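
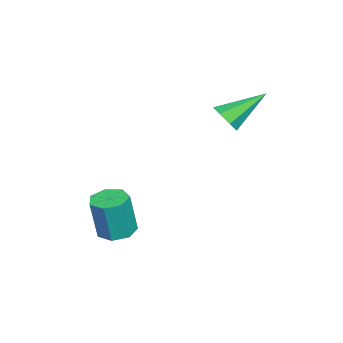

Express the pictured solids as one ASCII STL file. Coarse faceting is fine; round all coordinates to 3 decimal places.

solid 
facet normal 0.427 -0.708 -0.563
outer loop
vertex 1.335 1.806 2.158
vertex 0.836 1.928 1.626
vertex 1.495 2.249 1.722
endloop
endfacet
facet normal 0.694 0.362 0.623
outer loop
vertex 1.335 1.806 2.158
vertex 1.495 2.249 1.722
vertex -0.036 3.372 2.774
endloop
endfacet
facet normal 0.427 -0.707 -0.563
outer loop
vertex 1.495 2.249 1.722
vertex 0.836 1.928 1.626
vertex 1.159 2.451 1.214
endloop
endfacet
facet normal 0.568 0.821 -0.049
outer loop
vertex 1.495 2.249 1.722
vertex 1.159 2.451 1.214
vertex -0.036 3.372 2.774
endloop
endfacet
facet normal 0.427 -0.707 -0.564
outer loop
vertex 1.159 2.451 1.214
vertex 0.836 1.928 1.626
vertex 0.579 2.259 1.016
endloop
endfacet
facet normal -0.085 0.828 -0.554
outer loop
vertex 1.159 2.451 1.214
vertex 0.579 2.259 1.016
vertex -0.036 3.372 2.774
endloop
endfacet
facet normal 0.426 -0.708 -0.564
outer loop
vertex 0.579 2.259 1.016
vertex 0.836 1.928 1.626
vertex 0.192 1.818 1.277
endloop
endfacet
facet normal -0.773 0.377 -0.509
outer loop
vertex 0.579 2.259 1.016
vertex 0.192 1.818 1.277
vertex -0.036 3.372 2.774
endloop
endfacet
facet normal 0.426 -0.708 -0.563
outer loop
vertex 0.192 1.818 1.277
vertex 0.836 1.928 1.626
vertex 0.29 1.46 1.801
endloop
endfacet
facet normal -0.980 -0.193 0.051
outer loop
vertex 0.192 1.818 1.277
vertex 0.29 1.46 1.801
vertex -0.036 3.372 2.774
endloop
endfacet
facet normal 0.426 -0.708 -0.563
outer loop
vertex 0.29 1.46 1.801
vertex 0.836 1.928 1.626
vertex 0.799 1.455 2.193
endloop
endfacet
facet normal -0.547 -0.452 0.705
outer loop
vertex 0.29 1.46 1.801
vertex 0.799 1.455 2.193
vertex -0.036 3.372 2.774
endloop
endfacet
facet normal 0.427 -0.708 -0.563
outer loop
vertex 0.799 1.455 2.193
vertex 0.836 1.928 1.626
vertex 1.335 1.806 2.158
endloop
endfacet
facet normal 0.197 -0.205 0.959
outer loop
vertex 0.799 1.455 2.193
vertex 1.335 1.806 2.158
vertex -0.036 3.372 2.774
endloop
endfacet
facet normal -0.136 0.116 -0.984
outer loop
vertex 4.119 -1.078 -3.52
vertex 3.609 -1.708 -3.524
vertex 3.442 -0.923 -3.408
endloop
endfacet
facet normal 0.235 0.968 0.083
outer loop
vertex 4.119 -1.078 -3.52
vertex 3.442 -0.923 -3.408
vertex 4.381 -1.303 -1.632
endloop
endfacet
facet normal 0.236 0.968 0.083
outer loop
vertex 4.381 -1.303 -1.632
vertex 3.442 -0.923 -3.408
vertex 3.705 -1.148 -1.519
endloop
endfacet
facet normal 0.137 -0.118 0.983
outer loop
vertex 4.381 -1.303 -1.632
vertex 3.705 -1.148 -1.519
vertex 3.871 -1.932 -1.636
endloop
endfacet
facet normal -0.137 0.116 -0.984
outer loop
vertex 3.442 -0.923 -3.408
vertex 3.609 -1.708 -3.524
vertex 2.891 -1.359 -3.383
endloop
endfacet
facet normal -0.606 0.776 0.177
outer loop
vertex 3.442 -0.923 -3.408
vertex 2.891 -1.359 -3.383
vertex 3.705 -1.148 -1.519
endloop
endfacet
facet normal -0.606 0.776 0.177
outer loop
vertex 3.705 -1.148 -1.519
vertex 2.891 -1.359 -3.383
vertex 3.154 -1.584 -1.494
endloop
endfacet
facet normal 0.138 -0.118 0.983
outer loop
vertex 3.705 -1.148 -1.519
vertex 3.154 -1.584 -1.494
vertex 3.871 -1.932 -1.636
endloop
endfacet
facet normal -0.136 0.118 -0.984
outer loop
vertex 2.891 -1.359 -3.383
vertex 3.609 -1.708 -3.524
vertex 2.881 -2.057 -3.465
endloop
endfacet
facet normal -0.990 -0.002 0.138
outer loop
vertex 2.891 -1.359 -3.383
vertex 2.881 -2.057 -3.465
vertex 3.154 -1.584 -1.494
endloop
endfacet
facet normal -0.991 -0.001 0.137
outer loop
vertex 3.154 -1.584 -1.494
vertex 2.881 -2.057 -3.465
vertex 3.143 -2.282 -1.576
endloop
endfacet
facet normal 0.138 -0.118 0.983
outer loop
vertex 3.154 -1.584 -1.494
vertex 3.143 -2.282 -1.576
vertex 3.871 -1.932 -1.636
endloop
endfacet
facet normal -0.136 0.117 -0.984
outer loop
vertex 2.881 -2.057 -3.465
vertex 3.609 -1.708 -3.524
vertex 3.418 -2.492 -3.591
endloop
endfacet
facet normal -0.630 -0.776 -0.005
outer loop
vertex 2.881 -2.057 -3.465
vertex 3.418 -2.492 -3.591
vertex 3.143 -2.282 -1.576
endloop
endfacet
facet normal -0.629 -0.777 -0.005
outer loop
vertex 3.143 -2.282 -1.576
vertex 3.418 -2.492 -3.591
vertex 3.681 -2.717 -1.703
endloop
endfacet
facet normal 0.137 -0.117 0.984
outer loop
vertex 3.143 -2.282 -1.576
vertex 3.681 -2.717 -1.703
vertex 3.871 -1.932 -1.636
endloop
endfacet
facet normal -0.137 0.117 -0.984
outer loop
vertex 3.418 -2.492 -3.591
vertex 3.609 -1.708 -3.524
vertex 4.099 -2.336 -3.667
endloop
endfacet
facet normal 0.206 -0.968 -0.144
outer loop
vertex 3.418 -2.492 -3.591
vertex 4.099 -2.336 -3.667
vertex 3.681 -2.717 -1.703
endloop
endfacet
facet normal 0.206 -0.968 -0.144
outer loop
vertex 3.681 -2.717 -1.703
vertex 4.099 -2.336 -3.667
vertex 4.362 -2.561 -1.779
endloop
endfacet
facet normal 0.137 -0.117 0.984
outer loop
vertex 3.681 -2.717 -1.703
vertex 4.362 -2.561 -1.779
vertex 3.871 -1.932 -1.636
endloop
endfacet
facet normal -0.138 0.117 -0.984
outer loop
vertex 4.099 -2.336 -3.667
vertex 3.609 -1.708 -3.524
vertex 4.411 -1.707 -3.636
endloop
endfacet
facet normal 0.885 -0.431 -0.175
outer loop
vertex 4.099 -2.336 -3.667
vertex 4.411 -1.707 -3.636
vertex 4.362 -2.561 -1.779
endloop
endfacet
facet normal 0.886 -0.430 -0.175
outer loop
vertex 4.362 -2.561 -1.779
vertex 4.411 -1.707 -3.636
vertex 4.674 -1.932 -1.747
endloop
endfacet
facet normal 0.136 -0.117 0.984
outer loop
vertex 4.362 -2.561 -1.779
vertex 4.674 -1.932 -1.747
vertex 3.871 -1.932 -1.636
endloop
endfacet
facet normal -0.137 0.118 -0.984
outer loop
vertex 4.411 -1.707 -3.636
vertex 3.609 -1.708 -3.524
vertex 4.119 -1.078 -3.52
endloop
endfacet
facet normal 0.899 0.431 -0.074
outer loop
vertex 4.411 -1.707 -3.636
vertex 4.119 -1.078 -3.52
vertex 4.674 -1.932 -1.747
endloop
endfacet
facet normal 0.899 0.432 -0.073
outer loop
vertex 4.674 -1.932 -1.747
vertex 4.119 -1.078 -3.52
vertex 4.381 -1.303 -1.632
endloop
endfacet
facet normal 0.136 -0.117 0.984
outer loop
vertex 4.674 -1.932 -1.747
vertex 4.381 -1.303 -1.632
vertex 3.871 -1.932 -1.636
endloop
endfacet

endsolid


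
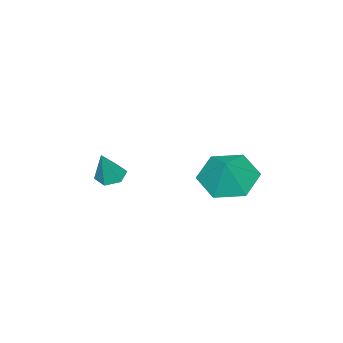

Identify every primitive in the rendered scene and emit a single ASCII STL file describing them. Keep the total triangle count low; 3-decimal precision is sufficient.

solid 
facet normal -0.402 -0.022 -0.915
outer loop
vertex -0.442 -2.689 -2.92
vertex -0.812 -2.255 -2.768
vertex -0.286 -2.126 -3.002
endloop
endfacet
facet normal 0.962 -0.271 -0.030
outer loop
vertex -0.442 -2.689 -2.92
vertex -0.286 -2.126 -3.002
vertex -0.268 -2.225 -1.532
endloop
endfacet
facet normal -0.402 -0.023 -0.915
outer loop
vertex -0.286 -2.126 -3.002
vertex -0.812 -2.255 -2.768
vertex -0.657 -1.692 -2.85
endloop
endfacet
facet normal 0.766 0.643 0.034
outer loop
vertex -0.286 -2.126 -3.002
vertex -0.657 -1.692 -2.85
vertex -0.268 -2.225 -1.532
endloop
endfacet
facet normal -0.404 -0.022 -0.915
outer loop
vertex -0.657 -1.692 -2.85
vertex -0.812 -2.255 -2.768
vertex -1.182 -1.822 -2.615
endloop
endfacet
facet normal -0.054 0.920 0.388
outer loop
vertex -0.657 -1.692 -2.85
vertex -1.182 -1.822 -2.615
vertex -0.268 -2.225 -1.532
endloop
endfacet
facet normal -0.403 -0.021 -0.915
outer loop
vertex -1.182 -1.822 -2.615
vertex -0.812 -2.255 -2.768
vertex -1.338 -2.385 -2.533
endloop
endfacet
facet normal -0.677 0.286 0.678
outer loop
vertex -1.182 -1.822 -2.615
vertex -1.338 -2.385 -2.533
vertex -0.268 -2.225 -1.532
endloop
endfacet
facet normal -0.403 -0.024 -0.915
outer loop
vertex -1.338 -2.385 -2.533
vertex -0.812 -2.255 -2.768
vertex -0.967 -2.819 -2.685
endloop
endfacet
facet normal -0.481 -0.626 0.614
outer loop
vertex -1.338 -2.385 -2.533
vertex -0.967 -2.819 -2.685
vertex -0.268 -2.225 -1.532
endloop
endfacet
facet normal -0.404 -0.024 -0.915
outer loop
vertex -0.967 -2.819 -2.685
vertex -0.812 -2.255 -2.768
vertex -0.442 -2.689 -2.92
endloop
endfacet
facet normal 0.340 -0.904 0.260
outer loop
vertex -0.967 -2.819 -2.685
vertex -0.442 -2.689 -2.92
vertex -0.268 -2.225 -1.532
endloop
endfacet
facet normal -0.540 -0.252 -0.803
outer loop
vertex -0.933 1.945 -2.495
vertex -1.835 1.929 -1.884
vertex -1.529 2.85 -2.379
endloop
endfacet
facet normal 0.835 0.550 0.005
outer loop
vertex -0.933 1.945 -2.495
vertex -1.529 2.85 -2.379
vertex -1.145 2.251 -0.856
endloop
endfacet
facet normal -0.540 -0.252 -0.803
outer loop
vertex -1.529 2.85 -2.379
vertex -1.835 1.929 -1.884
vertex -2.431 2.834 -1.768
endloop
endfacet
facet normal 0.197 0.928 0.315
outer loop
vertex -1.529 2.85 -2.379
vertex -2.431 2.834 -1.768
vertex -1.145 2.251 -0.856
endloop
endfacet
facet normal -0.539 -0.252 -0.804
outer loop
vertex -2.431 2.834 -1.768
vertex -1.835 1.929 -1.884
vertex -2.738 1.912 -1.273
endloop
endfacet
facet normal -0.318 0.529 0.787
outer loop
vertex -2.431 2.834 -1.768
vertex -2.738 1.912 -1.273
vertex -1.145 2.251 -0.856
endloop
endfacet
facet normal -0.539 -0.252 -0.804
outer loop
vertex -2.738 1.912 -1.273
vertex -1.835 1.929 -1.884
vertex -2.142 1.007 -1.389
endloop
endfacet
facet normal -0.195 -0.250 0.948
outer loop
vertex -2.738 1.912 -1.273
vertex -2.142 1.007 -1.389
vertex -1.145 2.251 -0.856
endloop
endfacet
facet normal -0.539 -0.252 -0.804
outer loop
vertex -2.142 1.007 -1.389
vertex -1.835 1.929 -1.884
vertex -1.239 1.023 -2.0
endloop
endfacet
facet normal 0.443 -0.629 0.639
outer loop
vertex -2.142 1.007 -1.389
vertex -1.239 1.023 -2.0
vertex -1.145 2.251 -0.856
endloop
endfacet
facet normal -0.540 -0.252 -0.803
outer loop
vertex -1.239 1.023 -2.0
vertex -1.835 1.929 -1.884
vertex -0.933 1.945 -2.495
endloop
endfacet
facet normal 0.959 -0.229 0.167
outer loop
vertex -1.239 1.023 -2.0
vertex -0.933 1.945 -2.495
vertex -1.145 2.251 -0.856
endloop
endfacet

endsolid


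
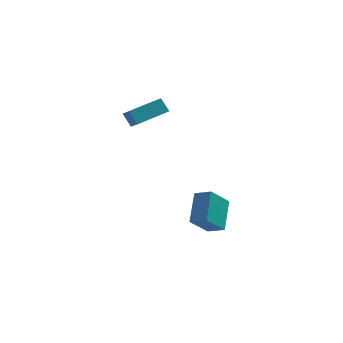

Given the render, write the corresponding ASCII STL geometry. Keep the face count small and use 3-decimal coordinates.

solid 
facet normal -0.827 0.409 -0.385
outer loop
vertex -0.409 -1.012 -1.344
vertex 0.47 -0.301 -2.476
vertex -0.629 -2.494 -2.446
endloop
endfacet
facet normal -0.550 -0.444 0.707
outer loop
vertex 0.19 -2.899 -2.064
vertex -0.409 -1.012 -1.344
vertex -0.629 -2.494 -2.446
endloop
endfacet
facet normal -0.827 0.409 -0.386
outer loop
vertex -0.629 -2.494 -2.446
vertex 0.47 -0.301 -2.476
vertex 0.251 -1.784 -3.578
endloop
endfacet
facet normal -0.118 -0.797 -0.592
outer loop
vertex 0.251 -1.784 -3.578
vertex 0.19 -2.899 -2.064
vertex -0.629 -2.494 -2.446
endloop
endfacet
facet normal 0.118 0.797 0.592
outer loop
vertex -0.409 -1.012 -1.344
vertex 1.289 -0.706 -2.094
vertex 0.47 -0.301 -2.476
endloop
endfacet
facet normal -0.550 -0.444 0.707
outer loop
vertex 0.409 -1.416 -0.962
vertex -0.409 -1.012 -1.344
vertex 0.19 -2.899 -2.064
endloop
endfacet
facet normal 0.118 0.798 0.592
outer loop
vertex 0.409 -1.416 -0.962
vertex 1.289 -0.706 -2.094
vertex -0.409 -1.012 -1.344
endloop
endfacet
facet normal 0.550 0.444 -0.707
outer loop
vertex 0.47 -0.301 -2.476
vertex 1.289 -0.706 -2.094
vertex 0.251 -1.784 -3.578
endloop
endfacet
facet normal -0.117 -0.797 -0.592
outer loop
vertex 1.069 -2.188 -3.196
vertex 0.19 -2.899 -2.064
vertex 0.251 -1.784 -3.578
endloop
endfacet
facet normal 0.550 0.444 -0.707
outer loop
vertex 0.251 -1.784 -3.578
vertex 1.289 -0.706 -2.094
vertex 1.069 -2.188 -3.196
endloop
endfacet
facet normal 0.827 -0.409 0.386
outer loop
vertex 1.069 -2.188 -3.196
vertex 0.409 -1.416 -0.962
vertex 0.19 -2.899 -2.064
endloop
endfacet
facet normal 0.827 -0.410 0.386
outer loop
vertex 1.289 -0.706 -2.094
vertex 0.409 -1.416 -0.962
vertex 1.069 -2.188 -3.196
endloop
endfacet
facet normal -0.462 0.402 0.791
outer loop
vertex -3.568 -0.706 4.219
vertex -2.063 0.349 4.562
vertex -3.903 -0.057 3.694
endloop
endfacet
facet normal -0.805 -0.564 -0.184
outer loop
vertex -3.497 -0.409 2.998
vertex -3.568 -0.706 4.219
vertex -3.903 -0.057 3.694
endloop
endfacet
facet normal -0.462 0.401 0.791
outer loop
vertex -3.903 -0.057 3.694
vertex -2.063 0.349 4.562
vertex -2.399 0.999 4.037
endloop
endfacet
facet normal -0.374 0.722 -0.583
outer loop
vertex -2.399 0.999 4.037
vertex -3.497 -0.409 2.998
vertex -3.903 -0.057 3.694
endloop
endfacet
facet normal 0.373 -0.722 0.583
outer loop
vertex -3.568 -0.706 4.219
vertex -1.657 -0.003 3.866
vertex -2.063 0.349 4.562
endloop
endfacet
facet normal -0.805 -0.565 -0.184
outer loop
vertex -3.161 -1.059 3.523
vertex -3.568 -0.706 4.219
vertex -3.497 -0.409 2.998
endloop
endfacet
facet normal 0.373 -0.721 0.584
outer loop
vertex -3.161 -1.059 3.523
vertex -1.657 -0.003 3.866
vertex -3.568 -0.706 4.219
endloop
endfacet
facet normal 0.805 0.564 0.184
outer loop
vertex -2.063 0.349 4.562
vertex -1.657 -0.003 3.866
vertex -2.399 0.999 4.037
endloop
endfacet
facet normal -0.373 0.721 -0.584
outer loop
vertex -1.992 0.646 3.341
vertex -3.497 -0.409 2.998
vertex -2.399 0.999 4.037
endloop
endfacet
facet normal 0.805 0.564 0.184
outer loop
vertex -2.399 0.999 4.037
vertex -1.657 -0.003 3.866
vertex -1.992 0.646 3.341
endloop
endfacet
facet normal 0.461 -0.401 -0.792
outer loop
vertex -1.992 0.646 3.341
vertex -3.161 -1.059 3.523
vertex -3.497 -0.409 2.998
endloop
endfacet
facet normal 0.462 -0.401 -0.791
outer loop
vertex -1.657 -0.003 3.866
vertex -3.161 -1.059 3.523
vertex -1.992 0.646 3.341
endloop
endfacet

endsolid


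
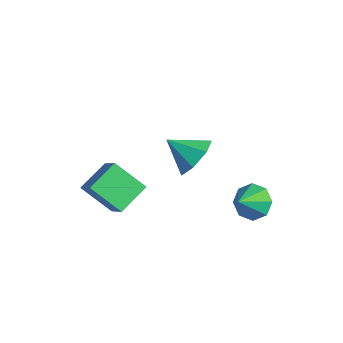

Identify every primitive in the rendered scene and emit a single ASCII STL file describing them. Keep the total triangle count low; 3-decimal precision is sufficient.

solid 
facet normal -0.761 0.067 -0.646
outer loop
vertex -4.646 -2.925 -3.827
vertex -5.153 -1.462 -3.079
vertex -3.535 -1.924 -5.032
endloop
endfacet
facet normal 0.295 -0.851 -0.435
outer loop
vertex -2.227 -2.038 -3.921
vertex -4.646 -2.925 -3.827
vertex -3.535 -1.924 -5.032
endloop
endfacet
facet normal -0.761 0.066 -0.646
outer loop
vertex -3.535 -1.924 -5.032
vertex -5.153 -1.462 -3.079
vertex -4.043 -0.461 -4.284
endloop
endfacet
facet normal 0.578 0.522 -0.627
outer loop
vertex -4.043 -0.461 -4.284
vertex -2.227 -2.038 -3.921
vertex -3.535 -1.924 -5.032
endloop
endfacet
facet normal -0.578 -0.521 0.627
outer loop
vertex -4.646 -2.925 -3.827
vertex -3.845 -1.576 -1.968
vertex -5.153 -1.462 -3.079
endloop
endfacet
facet normal 0.295 -0.851 -0.435
outer loop
vertex -3.337 -3.039 -2.716
vertex -4.646 -2.925 -3.827
vertex -2.227 -2.038 -3.921
endloop
endfacet
facet normal -0.578 -0.522 0.628
outer loop
vertex -3.337 -3.039 -2.716
vertex -3.845 -1.576 -1.968
vertex -4.646 -2.925 -3.827
endloop
endfacet
facet normal -0.295 0.851 0.435
outer loop
vertex -5.153 -1.462 -3.079
vertex -3.845 -1.576 -1.968
vertex -4.043 -0.461 -4.284
endloop
endfacet
facet normal 0.578 0.521 -0.628
outer loop
vertex -2.734 -0.575 -3.173
vertex -2.227 -2.038 -3.921
vertex -4.043 -0.461 -4.284
endloop
endfacet
facet normal -0.295 0.851 0.435
outer loop
vertex -4.043 -0.461 -4.284
vertex -3.845 -1.576 -1.968
vertex -2.734 -0.575 -3.173
endloop
endfacet
facet normal 0.761 -0.066 0.646
outer loop
vertex -2.734 -0.575 -3.173
vertex -3.337 -3.039 -2.716
vertex -2.227 -2.038 -3.921
endloop
endfacet
facet normal 0.760 -0.066 0.646
outer loop
vertex -3.845 -1.576 -1.968
vertex -3.337 -3.039 -2.716
vertex -2.734 -0.575 -3.173
endloop
endfacet
facet normal -0.327 0.737 -0.592
outer loop
vertex 1.058 3.421 -3.735
vertex 0.135 3.216 -3.481
vertex 0.835 3.807 -3.132
endloop
endfacet
facet normal 0.924 -0.055 0.377
outer loop
vertex 1.058 3.421 -3.735
vertex 0.835 3.807 -3.132
vertex 0.565 2.244 -2.699
endloop
endfacet
facet normal -0.327 0.737 -0.592
outer loop
vertex 0.835 3.807 -3.132
vertex 0.135 3.216 -3.481
vertex 0.201 3.846 -2.733
endloop
endfacet
facet normal 0.534 0.139 0.834
outer loop
vertex 0.835 3.807 -3.132
vertex 0.201 3.846 -2.733
vertex 0.565 2.244 -2.699
endloop
endfacet
facet normal -0.326 0.737 -0.592
outer loop
vertex 0.201 3.846 -2.733
vertex 0.135 3.216 -3.481
vertex -0.472 3.517 -2.772
endloop
endfacet
facet normal -0.061 0.007 0.998
outer loop
vertex 0.201 3.846 -2.733
vertex -0.472 3.517 -2.772
vertex 0.565 2.244 -2.699
endloop
endfacet
facet normal -0.326 0.737 -0.592
outer loop
vertex -0.472 3.517 -2.772
vertex 0.135 3.216 -3.481
vertex -0.789 3.012 -3.226
endloop
endfacet
facet normal -0.513 -0.373 0.773
outer loop
vertex -0.472 3.517 -2.772
vertex -0.789 3.012 -3.226
vertex 0.565 2.244 -2.699
endloop
endfacet
facet normal -0.326 0.737 -0.592
outer loop
vertex -0.789 3.012 -3.226
vertex 0.135 3.216 -3.481
vertex -0.566 2.626 -3.829
endloop
endfacet
facet normal -0.555 -0.778 0.293
outer loop
vertex -0.789 3.012 -3.226
vertex -0.566 2.626 -3.829
vertex 0.565 2.244 -2.699
endloop
endfacet
facet normal -0.326 0.737 -0.592
outer loop
vertex -0.566 2.626 -3.829
vertex 0.135 3.216 -3.481
vertex 0.068 2.586 -4.228
endloop
endfacet
facet normal -0.165 -0.973 -0.164
outer loop
vertex -0.566 2.626 -3.829
vertex 0.068 2.586 -4.228
vertex 0.565 2.244 -2.699
endloop
endfacet
facet normal -0.327 0.737 -0.592
outer loop
vertex 0.068 2.586 -4.228
vertex 0.135 3.216 -3.481
vertex 0.741 2.916 -4.189
endloop
endfacet
facet normal 0.431 -0.840 -0.328
outer loop
vertex 0.068 2.586 -4.228
vertex 0.741 2.916 -4.189
vertex 0.565 2.244 -2.699
endloop
endfacet
facet normal -0.327 0.737 -0.592
outer loop
vertex 0.741 2.916 -4.189
vertex 0.135 3.216 -3.481
vertex 1.058 3.421 -3.735
endloop
endfacet
facet normal 0.882 -0.460 -0.103
outer loop
vertex 0.741 2.916 -4.189
vertex 1.058 3.421 -3.735
vertex 0.565 2.244 -2.699
endloop
endfacet
facet normal 0.565 0.598 -0.568
outer loop
vertex 1.441 0.196 2.269
vertex 0.756 0.04 1.423
vertex 0.718 0.816 2.202
endloop
endfacet
facet normal -0.031 0.071 0.997
outer loop
vertex 1.441 0.196 2.269
vertex 0.718 0.816 2.202
vertex -0.116 -0.88 2.297
endloop
endfacet
facet normal 0.566 0.598 -0.568
outer loop
vertex 0.718 0.816 2.202
vertex 0.756 0.04 1.423
vertex 0.023 0.852 1.548
endloop
endfacet
facet normal -0.632 0.350 0.691
outer loop
vertex 0.718 0.816 2.202
vertex 0.023 0.852 1.548
vertex -0.116 -0.88 2.297
endloop
endfacet
facet normal 0.566 0.598 -0.568
outer loop
vertex 0.023 0.852 1.548
vertex 0.756 0.04 1.423
vertex -0.12 0.276 0.799
endloop
endfacet
facet normal -0.988 0.121 0.096
outer loop
vertex 0.023 0.852 1.548
vertex -0.12 0.276 0.799
vertex -0.116 -0.88 2.297
endloop
endfacet
facet normal 0.566 0.597 -0.568
outer loop
vertex -0.12 0.276 0.799
vertex 0.756 0.04 1.423
vertex 0.396 -0.477 0.521
endloop
endfacet
facet normal -0.830 -0.443 -0.340
outer loop
vertex -0.12 0.276 0.799
vertex 0.396 -0.477 0.521
vertex -0.116 -0.88 2.297
endloop
endfacet
facet normal 0.565 0.598 -0.568
outer loop
vertex 0.396 -0.477 0.521
vertex 0.756 0.04 1.423
vertex 1.183 -0.84 0.921
endloop
endfacet
facet normal -0.277 -0.917 -0.288
outer loop
vertex 0.396 -0.477 0.521
vertex 1.183 -0.84 0.921
vertex -0.116 -0.88 2.297
endloop
endfacet
facet normal 0.565 0.598 -0.568
outer loop
vertex 1.183 -0.84 0.921
vertex 0.756 0.04 1.423
vertex 1.648 -0.541 1.699
endloop
endfacet
facet normal 0.253 -0.944 0.212
outer loop
vertex 1.183 -0.84 0.921
vertex 1.648 -0.541 1.699
vertex -0.116 -0.88 2.297
endloop
endfacet
facet normal 0.565 0.598 -0.568
outer loop
vertex 1.648 -0.541 1.699
vertex 0.756 0.04 1.423
vertex 1.441 0.196 2.269
endloop
endfacet
facet normal 0.363 -0.504 0.784
outer loop
vertex 1.648 -0.541 1.699
vertex 1.441 0.196 2.269
vertex -0.116 -0.88 2.297
endloop
endfacet

endsolid


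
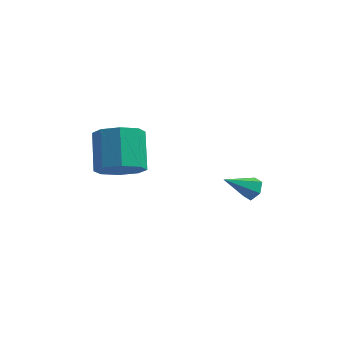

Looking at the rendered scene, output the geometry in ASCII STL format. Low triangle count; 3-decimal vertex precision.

solid 
facet normal 0.246 -0.691 -0.680
outer loop
vertex -3.111 -2.681 1.701
vertex -3.621 -3.427 2.274
vertex -3.899 -2.754 1.49
endloop
endfacet
facet normal 0.117 0.717 -0.687
outer loop
vertex -3.111 -2.681 1.701
vertex -3.899 -2.754 1.49
vertex -3.588 -1.347 3.013
endloop
endfacet
facet normal 0.117 0.717 -0.687
outer loop
vertex -3.588 -1.347 3.013
vertex -3.899 -2.754 1.49
vertex -4.376 -1.421 2.801
endloop
endfacet
facet normal -0.248 0.691 0.679
outer loop
vertex -3.588 -1.347 3.013
vertex -4.376 -1.421 2.801
vertex -4.099 -2.093 3.586
endloop
endfacet
facet normal 0.247 -0.690 -0.680
outer loop
vertex -3.899 -2.754 1.49
vertex -3.621 -3.427 2.274
vertex -4.524 -3.222 1.738
endloop
endfacet
facet normal -0.597 0.444 -0.668
outer loop
vertex -3.899 -2.754 1.49
vertex -4.524 -3.222 1.738
vertex -4.376 -1.421 2.801
endloop
endfacet
facet normal -0.597 0.444 -0.669
outer loop
vertex -4.376 -1.421 2.801
vertex -4.524 -3.222 1.738
vertex -5.001 -1.888 3.049
endloop
endfacet
facet normal -0.247 0.691 0.679
outer loop
vertex -4.376 -1.421 2.801
vertex -5.001 -1.888 3.049
vertex -4.099 -2.093 3.586
endloop
endfacet
facet normal 0.247 -0.691 -0.680
outer loop
vertex -4.524 -3.222 1.738
vertex -3.621 -3.427 2.274
vertex -4.62 -3.809 2.3
endloop
endfacet
facet normal -0.962 -0.090 -0.258
outer loop
vertex -4.524 -3.222 1.738
vertex -4.62 -3.809 2.3
vertex -5.001 -1.888 3.049
endloop
endfacet
facet normal -0.962 -0.090 -0.258
outer loop
vertex -5.001 -1.888 3.049
vertex -4.62 -3.809 2.3
vertex -5.097 -2.476 3.611
endloop
endfacet
facet normal -0.248 0.690 0.680
outer loop
vertex -5.001 -1.888 3.049
vertex -5.097 -2.476 3.611
vertex -4.099 -2.093 3.586
endloop
endfacet
facet normal 0.246 -0.691 -0.680
outer loop
vertex -4.62 -3.809 2.3
vertex -3.621 -3.427 2.274
vertex -4.132 -4.173 2.847
endloop
endfacet
facet normal -0.764 -0.570 0.302
outer loop
vertex -4.62 -3.809 2.3
vertex -4.132 -4.173 2.847
vertex -5.097 -2.476 3.611
endloop
endfacet
facet normal -0.764 -0.570 0.302
outer loop
vertex -5.097 -2.476 3.611
vertex -4.132 -4.173 2.847
vertex -4.609 -2.839 4.159
endloop
endfacet
facet normal -0.248 0.691 0.679
outer loop
vertex -5.097 -2.476 3.611
vertex -4.609 -2.839 4.159
vertex -4.099 -2.093 3.586
endloop
endfacet
facet normal 0.248 -0.691 -0.679
outer loop
vertex -4.132 -4.173 2.847
vertex -3.621 -3.427 2.274
vertex -3.344 -4.099 3.059
endloop
endfacet
facet normal -0.117 -0.717 0.687
outer loop
vertex -4.132 -4.173 2.847
vertex -3.344 -4.099 3.059
vertex -4.609 -2.839 4.159
endloop
endfacet
facet normal -0.117 -0.717 0.687
outer loop
vertex -4.609 -2.839 4.159
vertex -3.344 -4.099 3.059
vertex -3.821 -2.766 4.37
endloop
endfacet
facet normal -0.246 0.691 0.680
outer loop
vertex -4.609 -2.839 4.159
vertex -3.821 -2.766 4.37
vertex -4.099 -2.093 3.586
endloop
endfacet
facet normal 0.247 -0.691 -0.679
outer loop
vertex -3.344 -4.099 3.059
vertex -3.621 -3.427 2.274
vertex -2.719 -3.632 2.811
endloop
endfacet
facet normal 0.597 -0.444 0.668
outer loop
vertex -3.344 -4.099 3.059
vertex -2.719 -3.632 2.811
vertex -3.821 -2.766 4.37
endloop
endfacet
facet normal 0.597 -0.443 0.668
outer loop
vertex -3.821 -2.766 4.37
vertex -2.719 -3.632 2.811
vertex -3.196 -2.298 4.122
endloop
endfacet
facet normal -0.247 0.690 0.680
outer loop
vertex -3.821 -2.766 4.37
vertex -3.196 -2.298 4.122
vertex -4.099 -2.093 3.586
endloop
endfacet
facet normal 0.248 -0.690 -0.680
outer loop
vertex -2.719 -3.632 2.811
vertex -3.621 -3.427 2.274
vertex -2.623 -3.044 2.249
endloop
endfacet
facet normal 0.962 0.090 0.258
outer loop
vertex -2.719 -3.632 2.811
vertex -2.623 -3.044 2.249
vertex -3.196 -2.298 4.122
endloop
endfacet
facet normal 0.962 0.090 0.258
outer loop
vertex -3.196 -2.298 4.122
vertex -2.623 -3.044 2.249
vertex -3.1 -1.711 3.56
endloop
endfacet
facet normal -0.247 0.691 0.680
outer loop
vertex -3.196 -2.298 4.122
vertex -3.1 -1.711 3.56
vertex -4.099 -2.093 3.586
endloop
endfacet
facet normal 0.248 -0.691 -0.679
outer loop
vertex -2.623 -3.044 2.249
vertex -3.621 -3.427 2.274
vertex -3.111 -2.681 1.701
endloop
endfacet
facet normal 0.764 0.570 -0.302
outer loop
vertex -2.623 -3.044 2.249
vertex -3.111 -2.681 1.701
vertex -3.1 -1.711 3.56
endloop
endfacet
facet normal 0.764 0.570 -0.302
outer loop
vertex -3.1 -1.711 3.56
vertex -3.111 -2.681 1.701
vertex -3.588 -1.347 3.013
endloop
endfacet
facet normal -0.246 0.691 0.680
outer loop
vertex -3.1 -1.711 3.56
vertex -3.588 -1.347 3.013
vertex -4.099 -2.093 3.586
endloop
endfacet
facet normal 0.658 0.484 -0.576
outer loop
vertex 0.905 1.787 -1.884
vertex 0.476 2.233 -1.999
vertex 0.865 2.29 -1.507
endloop
endfacet
facet normal 0.508 -0.490 0.708
outer loop
vertex 0.905 1.787 -1.884
vertex 0.865 2.29 -1.507
vertex -0.616 1.427 -1.041
endloop
endfacet
facet normal 0.658 0.485 -0.576
outer loop
vertex 0.865 2.29 -1.507
vertex 0.476 2.233 -1.999
vertex 0.435 2.736 -1.622
endloop
endfacet
facet normal 0.099 0.337 0.937
outer loop
vertex 0.865 2.29 -1.507
vertex 0.435 2.736 -1.622
vertex -0.616 1.427 -1.041
endloop
endfacet
facet normal 0.657 0.486 -0.577
outer loop
vertex 0.435 2.736 -1.622
vertex 0.476 2.233 -1.999
vertex 0.046 2.679 -2.113
endloop
endfacet
facet normal -0.615 0.675 0.409
outer loop
vertex 0.435 2.736 -1.622
vertex 0.046 2.679 -2.113
vertex -0.616 1.427 -1.041
endloop
endfacet
facet normal 0.657 0.486 -0.577
outer loop
vertex 0.046 2.679 -2.113
vertex 0.476 2.233 -1.999
vertex 0.086 2.176 -2.491
endloop
endfacet
facet normal -0.919 0.188 -0.348
outer loop
vertex 0.046 2.679 -2.113
vertex 0.086 2.176 -2.491
vertex -0.616 1.427 -1.041
endloop
endfacet
facet normal 0.657 0.485 -0.577
outer loop
vertex 0.086 2.176 -2.491
vertex 0.476 2.233 -1.999
vertex 0.516 1.73 -2.376
endloop
endfacet
facet normal -0.509 -0.639 -0.577
outer loop
vertex 0.086 2.176 -2.491
vertex 0.516 1.73 -2.376
vertex -0.616 1.427 -1.041
endloop
endfacet
facet normal 0.658 0.484 -0.576
outer loop
vertex 0.516 1.73 -2.376
vertex 0.476 2.233 -1.999
vertex 0.905 1.787 -1.884
endloop
endfacet
facet normal 0.205 -0.978 -0.048
outer loop
vertex 0.516 1.73 -2.376
vertex 0.905 1.787 -1.884
vertex -0.616 1.427 -1.041
endloop
endfacet

endsolid


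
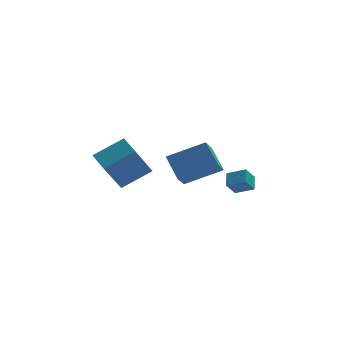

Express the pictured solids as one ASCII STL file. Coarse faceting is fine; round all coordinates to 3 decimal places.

solid 
facet normal -0.393 -0.412 0.822
outer loop
vertex -2.416 -2.238 0.31
vertex -2.894 -1.11 0.646
vertex -3.901 -2.602 -0.583
endloop
endfacet
facet normal 0.376 -0.888 -0.264
outer loop
vertex -3.066 -1.73 -2.326
vertex -2.416 -2.238 0.31
vertex -3.901 -2.602 -0.583
endloop
endfacet
facet normal -0.394 -0.411 0.822
outer loop
vertex -3.901 -2.602 -0.583
vertex -2.894 -1.11 0.646
vertex -4.379 -1.474 -0.248
endloop
endfacet
facet normal -0.839 -0.206 -0.505
outer loop
vertex -4.379 -1.474 -0.248
vertex -3.066 -1.73 -2.326
vertex -3.901 -2.602 -0.583
endloop
endfacet
facet normal 0.839 0.205 0.504
outer loop
vertex -2.416 -2.238 0.31
vertex -2.059 -0.238 -1.097
vertex -2.894 -1.11 0.646
endloop
endfacet
facet normal 0.377 -0.888 -0.264
outer loop
vertex -1.581 -1.366 -1.432
vertex -2.416 -2.238 0.31
vertex -3.066 -1.73 -2.326
endloop
endfacet
facet normal 0.838 0.205 0.505
outer loop
vertex -1.581 -1.366 -1.432
vertex -2.059 -0.238 -1.097
vertex -2.416 -2.238 0.31
endloop
endfacet
facet normal -0.377 0.888 0.264
outer loop
vertex -2.894 -1.11 0.646
vertex -2.059 -0.238 -1.097
vertex -4.379 -1.474 -0.248
endloop
endfacet
facet normal -0.839 -0.205 -0.505
outer loop
vertex -3.544 -0.602 -1.99
vertex -3.066 -1.73 -2.326
vertex -4.379 -1.474 -0.248
endloop
endfacet
facet normal -0.376 0.888 0.264
outer loop
vertex -4.379 -1.474 -0.248
vertex -2.059 -0.238 -1.097
vertex -3.544 -0.602 -1.99
endloop
endfacet
facet normal 0.394 0.412 -0.822
outer loop
vertex -3.544 -0.602 -1.99
vertex -1.581 -1.366 -1.432
vertex -3.066 -1.73 -2.326
endloop
endfacet
facet normal 0.394 0.411 -0.822
outer loop
vertex -2.059 -0.238 -1.097
vertex -1.581 -1.366 -1.432
vertex -3.544 -0.602 -1.99
endloop
endfacet
facet normal -0.908 -0.021 -0.418
outer loop
vertex -0.218 0.99 -3.185
vertex -0.725 2.058 -2.136
vertex 0.163 2.037 -4.066
endloop
endfacet
facet normal 0.321 -0.675 -0.664
outer loop
vertex 2.125 2.082 -3.164
vertex -0.218 0.99 -3.185
vertex 0.163 2.037 -4.066
endloop
endfacet
facet normal -0.908 -0.021 -0.418
outer loop
vertex 0.163 2.037 -4.066
vertex -0.725 2.058 -2.136
vertex -0.344 3.104 -3.017
endloop
endfacet
facet normal 0.268 0.737 -0.620
outer loop
vertex -0.344 3.104 -3.017
vertex 2.125 2.082 -3.164
vertex 0.163 2.037 -4.066
endloop
endfacet
facet normal -0.268 -0.737 0.620
outer loop
vertex -0.218 0.99 -3.185
vertex 1.237 2.103 -1.234
vertex -0.725 2.058 -2.136
endloop
endfacet
facet normal 0.321 -0.676 -0.664
outer loop
vertex 1.744 1.036 -2.283
vertex -0.218 0.99 -3.185
vertex 2.125 2.082 -3.164
endloop
endfacet
facet normal -0.268 -0.737 0.620
outer loop
vertex 1.744 1.036 -2.283
vertex 1.237 2.103 -1.234
vertex -0.218 0.99 -3.185
endloop
endfacet
facet normal -0.321 0.676 0.664
outer loop
vertex -0.725 2.058 -2.136
vertex 1.237 2.103 -1.234
vertex -0.344 3.104 -3.017
endloop
endfacet
facet normal 0.268 0.737 -0.621
outer loop
vertex 1.618 3.15 -2.115
vertex 2.125 2.082 -3.164
vertex -0.344 3.104 -3.017
endloop
endfacet
facet normal -0.321 0.675 0.664
outer loop
vertex -0.344 3.104 -3.017
vertex 1.237 2.103 -1.234
vertex 1.618 3.15 -2.115
endloop
endfacet
facet normal 0.908 0.021 0.418
outer loop
vertex 1.618 3.15 -2.115
vertex 1.744 1.036 -2.283
vertex 2.125 2.082 -3.164
endloop
endfacet
facet normal 0.908 0.021 0.418
outer loop
vertex 1.237 2.103 -1.234
vertex 1.744 1.036 -2.283
vertex 1.618 3.15 -2.115
endloop
endfacet
facet normal -0.510 -0.394 0.765
outer loop
vertex 3.095 1.012 -3.489
vertex 3.193 1.788 -3.024
vertex 2.182 1.378 -3.909
endloop
endfacet
facet normal -0.107 -0.853 -0.510
outer loop
vertex 2.667 1.752 -4.636
vertex 3.095 1.012 -3.489
vertex 2.182 1.378 -3.909
endloop
endfacet
facet normal -0.510 -0.393 0.765
outer loop
vertex 2.182 1.378 -3.909
vertex 3.193 1.788 -3.024
vertex 2.28 2.155 -3.444
endloop
endfacet
facet normal -0.853 0.343 -0.393
outer loop
vertex 2.28 2.155 -3.444
vertex 2.667 1.752 -4.636
vertex 2.182 1.378 -3.909
endloop
endfacet
facet normal 0.853 -0.343 0.393
outer loop
vertex 3.095 1.012 -3.489
vertex 3.678 2.162 -3.751
vertex 3.193 1.788 -3.024
endloop
endfacet
facet normal -0.108 -0.853 -0.510
outer loop
vertex 3.58 1.385 -4.216
vertex 3.095 1.012 -3.489
vertex 2.667 1.752 -4.636
endloop
endfacet
facet normal 0.853 -0.343 0.393
outer loop
vertex 3.58 1.385 -4.216
vertex 3.678 2.162 -3.751
vertex 3.095 1.012 -3.489
endloop
endfacet
facet normal 0.108 0.853 0.511
outer loop
vertex 3.193 1.788 -3.024
vertex 3.678 2.162 -3.751
vertex 2.28 2.155 -3.444
endloop
endfacet
facet normal -0.853 0.343 -0.393
outer loop
vertex 2.765 2.528 -4.171
vertex 2.667 1.752 -4.636
vertex 2.28 2.155 -3.444
endloop
endfacet
facet normal 0.108 0.854 0.510
outer loop
vertex 2.28 2.155 -3.444
vertex 3.678 2.162 -3.751
vertex 2.765 2.528 -4.171
endloop
endfacet
facet normal 0.510 0.394 -0.765
outer loop
vertex 2.765 2.528 -4.171
vertex 3.58 1.385 -4.216
vertex 2.667 1.752 -4.636
endloop
endfacet
facet normal 0.510 0.394 -0.765
outer loop
vertex 3.678 2.162 -3.751
vertex 3.58 1.385 -4.216
vertex 2.765 2.528 -4.171
endloop
endfacet

endsolid


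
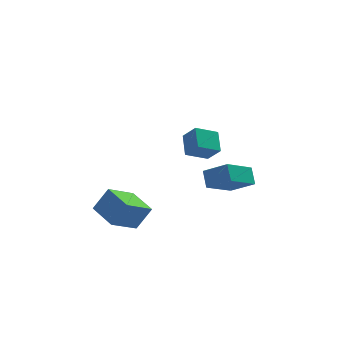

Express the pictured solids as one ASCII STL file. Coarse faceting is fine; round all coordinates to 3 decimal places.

solid 
facet normal -0.515 0.485 -0.707
outer loop
vertex -0.883 -0.146 0.788
vertex -0.93 0.827 1.489
vertex 0.145 0.248 0.31
endloop
endfacet
facet normal 0.039 -0.810 -0.585
outer loop
vertex 0.67 -0.247 1.031
vertex -0.883 -0.146 0.788
vertex 0.145 0.248 0.31
endloop
endfacet
facet normal -0.515 0.485 -0.707
outer loop
vertex 0.145 0.248 0.31
vertex -0.93 0.827 1.489
vertex 0.098 1.221 1.011
endloop
endfacet
facet normal 0.857 0.328 -0.398
outer loop
vertex 0.098 1.221 1.011
vertex 0.67 -0.247 1.031
vertex 0.145 0.248 0.31
endloop
endfacet
facet normal -0.857 -0.328 0.398
outer loop
vertex -0.883 -0.146 0.788
vertex -0.405 0.332 2.21
vertex -0.93 0.827 1.489
endloop
endfacet
facet normal 0.039 -0.810 -0.585
outer loop
vertex -0.358 -0.641 1.509
vertex -0.883 -0.146 0.788
vertex 0.67 -0.247 1.031
endloop
endfacet
facet normal -0.857 -0.328 0.398
outer loop
vertex -0.358 -0.641 1.509
vertex -0.405 0.332 2.21
vertex -0.883 -0.146 0.788
endloop
endfacet
facet normal -0.039 0.810 0.585
outer loop
vertex -0.93 0.827 1.489
vertex -0.405 0.332 2.21
vertex 0.098 1.221 1.011
endloop
endfacet
facet normal 0.857 0.328 -0.398
outer loop
vertex 0.623 0.726 1.732
vertex 0.67 -0.247 1.031
vertex 0.098 1.221 1.011
endloop
endfacet
facet normal -0.039 0.810 0.585
outer loop
vertex 0.098 1.221 1.011
vertex -0.405 0.332 2.21
vertex 0.623 0.726 1.732
endloop
endfacet
facet normal 0.515 -0.485 0.707
outer loop
vertex 0.623 0.726 1.732
vertex -0.358 -0.641 1.509
vertex 0.67 -0.247 1.031
endloop
endfacet
facet normal 0.515 -0.485 0.707
outer loop
vertex -0.405 0.332 2.21
vertex -0.358 -0.641 1.509
vertex 0.623 0.726 1.732
endloop
endfacet
facet normal -0.663 -0.600 0.447
outer loop
vertex 1.343 2.173 -2.126
vertex 1.229 2.851 -1.386
vertex 0.27 2.805 -2.87
endloop
endfacet
facet normal 0.113 -0.671 -0.733
outer loop
vertex 1.491 3.909 -3.694
vertex 1.343 2.173 -2.126
vertex 0.27 2.805 -2.87
endloop
endfacet
facet normal -0.663 -0.600 0.447
outer loop
vertex 0.27 2.805 -2.87
vertex 1.229 2.851 -1.386
vertex 0.156 3.483 -2.13
endloop
endfacet
facet normal -0.740 0.435 -0.513
outer loop
vertex 0.156 3.483 -2.13
vertex 1.491 3.909 -3.694
vertex 0.27 2.805 -2.87
endloop
endfacet
facet normal 0.740 -0.435 0.513
outer loop
vertex 1.343 2.173 -2.126
vertex 2.45 3.955 -2.21
vertex 1.229 2.851 -1.386
endloop
endfacet
facet normal 0.113 -0.671 -0.733
outer loop
vertex 2.564 3.277 -2.95
vertex 1.343 2.173 -2.126
vertex 1.491 3.909 -3.694
endloop
endfacet
facet normal 0.740 -0.435 0.513
outer loop
vertex 2.564 3.277 -2.95
vertex 2.45 3.955 -2.21
vertex 1.343 2.173 -2.126
endloop
endfacet
facet normal -0.113 0.671 0.733
outer loop
vertex 1.229 2.851 -1.386
vertex 2.45 3.955 -2.21
vertex 0.156 3.483 -2.13
endloop
endfacet
facet normal -0.740 0.435 -0.513
outer loop
vertex 1.377 4.587 -2.954
vertex 1.491 3.909 -3.694
vertex 0.156 3.483 -2.13
endloop
endfacet
facet normal -0.113 0.671 0.733
outer loop
vertex 0.156 3.483 -2.13
vertex 2.45 3.955 -2.21
vertex 1.377 4.587 -2.954
endloop
endfacet
facet normal 0.663 0.600 -0.447
outer loop
vertex 1.377 4.587 -2.954
vertex 2.564 3.277 -2.95
vertex 1.491 3.909 -3.694
endloop
endfacet
facet normal 0.663 0.600 -0.447
outer loop
vertex 2.45 3.955 -2.21
vertex 2.564 3.277 -2.95
vertex 1.377 4.587 -2.954
endloop
endfacet
facet normal -0.684 -0.552 0.477
outer loop
vertex -3.489 -1.735 -1.459
vertex -4.273 -0.467 -1.114
vertex -4.181 -1.854 -2.589
endloop
endfacet
facet normal 0.512 -0.829 -0.226
outer loop
vertex -3.067 -0.953 -3.366
vertex -3.489 -1.735 -1.459
vertex -4.181 -1.854 -2.589
endloop
endfacet
facet normal -0.683 -0.553 0.477
outer loop
vertex -4.181 -1.854 -2.589
vertex -4.273 -0.467 -1.114
vertex -4.965 -0.586 -2.243
endloop
endfacet
facet normal -0.520 -0.090 -0.849
outer loop
vertex -4.965 -0.586 -2.243
vertex -3.067 -0.953 -3.366
vertex -4.181 -1.854 -2.589
endloop
endfacet
facet normal 0.520 0.090 0.850
outer loop
vertex -3.489 -1.735 -1.459
vertex -3.159 0.434 -1.891
vertex -4.273 -0.467 -1.114
endloop
endfacet
facet normal 0.512 -0.829 -0.226
outer loop
vertex -2.375 -0.834 -2.237
vertex -3.489 -1.735 -1.459
vertex -3.067 -0.953 -3.366
endloop
endfacet
facet normal 0.520 0.090 0.849
outer loop
vertex -2.375 -0.834 -2.237
vertex -3.159 0.434 -1.891
vertex -3.489 -1.735 -1.459
endloop
endfacet
facet normal -0.512 0.829 0.227
outer loop
vertex -4.273 -0.467 -1.114
vertex -3.159 0.434 -1.891
vertex -4.965 -0.586 -2.243
endloop
endfacet
facet normal -0.520 -0.090 -0.849
outer loop
vertex -3.851 0.315 -3.021
vertex -3.067 -0.953 -3.366
vertex -4.965 -0.586 -2.243
endloop
endfacet
facet normal -0.512 0.829 0.226
outer loop
vertex -4.965 -0.586 -2.243
vertex -3.159 0.434 -1.891
vertex -3.851 0.315 -3.021
endloop
endfacet
facet normal 0.683 0.552 -0.477
outer loop
vertex -3.851 0.315 -3.021
vertex -2.375 -0.834 -2.237
vertex -3.067 -0.953 -3.366
endloop
endfacet
facet normal 0.684 0.553 -0.477
outer loop
vertex -3.159 0.434 -1.891
vertex -2.375 -0.834 -2.237
vertex -3.851 0.315 -3.021
endloop
endfacet

endsolid


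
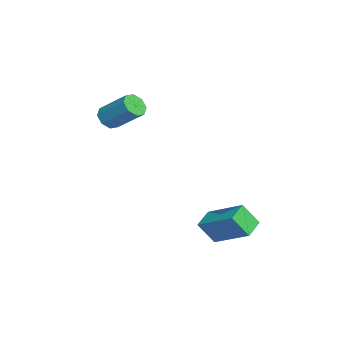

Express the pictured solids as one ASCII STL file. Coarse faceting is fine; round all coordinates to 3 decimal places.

solid 
facet normal -0.378 -0.677 -0.632
outer loop
vertex -2.405 -2.915 2.733
vertex -2.912 -2.684 2.789
vertex -2.477 -2.606 2.445
endloop
endfacet
facet normal 0.910 -0.148 -0.387
outer loop
vertex -2.405 -2.915 2.733
vertex -2.477 -2.606 2.445
vertex -1.841 -1.907 3.674
endloop
endfacet
facet normal 0.910 -0.146 -0.388
outer loop
vertex -1.841 -1.907 3.674
vertex -2.477 -2.606 2.445
vertex -1.914 -1.597 3.386
endloop
endfacet
facet normal 0.379 0.676 0.632
outer loop
vertex -1.841 -1.907 3.674
vertex -1.914 -1.597 3.386
vertex -2.348 -1.676 3.731
endloop
endfacet
facet normal -0.378 -0.677 -0.632
outer loop
vertex -2.477 -2.606 2.445
vertex -2.912 -2.684 2.789
vertex -2.804 -2.343 2.359
endloop
endfacet
facet normal 0.524 0.406 -0.749
outer loop
vertex -2.477 -2.606 2.445
vertex -2.804 -2.343 2.359
vertex -1.914 -1.597 3.386
endloop
endfacet
facet normal 0.524 0.406 -0.749
outer loop
vertex -1.914 -1.597 3.386
vertex -2.804 -2.343 2.359
vertex -2.241 -1.334 3.3
endloop
endfacet
facet normal 0.379 0.677 0.631
outer loop
vertex -1.914 -1.597 3.386
vertex -2.241 -1.334 3.3
vertex -2.348 -1.676 3.731
endloop
endfacet
facet normal -0.380 -0.676 -0.631
outer loop
vertex -2.804 -2.343 2.359
vertex -2.912 -2.684 2.789
vertex -3.194 -2.279 2.525
endloop
endfacet
facet normal -0.168 0.721 -0.672
outer loop
vertex -2.804 -2.343 2.359
vertex -3.194 -2.279 2.525
vertex -2.241 -1.334 3.3
endloop
endfacet
facet normal -0.169 0.721 -0.671
outer loop
vertex -2.241 -1.334 3.3
vertex -3.194 -2.279 2.525
vertex -2.631 -1.271 3.466
endloop
endfacet
facet normal 0.378 0.677 0.631
outer loop
vertex -2.241 -1.334 3.3
vertex -2.631 -1.271 3.466
vertex -2.348 -1.676 3.731
endloop
endfacet
facet normal -0.379 -0.676 -0.632
outer loop
vertex -3.194 -2.279 2.525
vertex -2.912 -2.684 2.789
vertex -3.419 -2.453 2.846
endloop
endfacet
facet normal -0.763 0.614 -0.202
outer loop
vertex -3.194 -2.279 2.525
vertex -3.419 -2.453 2.846
vertex -2.631 -1.271 3.466
endloop
endfacet
facet normal -0.764 0.614 -0.200
outer loop
vertex -2.631 -1.271 3.466
vertex -3.419 -2.453 2.846
vertex -2.855 -1.445 3.787
endloop
endfacet
facet normal 0.378 0.677 0.631
outer loop
vertex -2.631 -1.271 3.466
vertex -2.855 -1.445 3.787
vertex -2.348 -1.676 3.731
endloop
endfacet
facet normal -0.379 -0.676 -0.632
outer loop
vertex -3.419 -2.453 2.846
vertex -2.912 -2.684 2.789
vertex -3.346 -2.763 3.134
endloop
endfacet
facet normal -0.910 0.147 0.388
outer loop
vertex -3.419 -2.453 2.846
vertex -3.346 -2.763 3.134
vertex -2.855 -1.445 3.787
endloop
endfacet
facet normal -0.910 0.148 0.386
outer loop
vertex -2.855 -1.445 3.787
vertex -3.346 -2.763 3.134
vertex -2.783 -1.754 4.075
endloop
endfacet
facet normal 0.378 0.677 0.632
outer loop
vertex -2.855 -1.445 3.787
vertex -2.783 -1.754 4.075
vertex -2.348 -1.676 3.731
endloop
endfacet
facet normal -0.379 -0.677 -0.631
outer loop
vertex -3.346 -2.763 3.134
vertex -2.912 -2.684 2.789
vertex -3.019 -3.026 3.22
endloop
endfacet
facet normal -0.524 -0.406 0.749
outer loop
vertex -3.346 -2.763 3.134
vertex -3.019 -3.026 3.22
vertex -2.783 -1.754 4.075
endloop
endfacet
facet normal -0.524 -0.406 0.749
outer loop
vertex -2.783 -1.754 4.075
vertex -3.019 -3.026 3.22
vertex -2.456 -2.017 4.161
endloop
endfacet
facet normal 0.378 0.677 0.632
outer loop
vertex -2.783 -1.754 4.075
vertex -2.456 -2.017 4.161
vertex -2.348 -1.676 3.731
endloop
endfacet
facet normal -0.378 -0.677 -0.631
outer loop
vertex -3.019 -3.026 3.22
vertex -2.912 -2.684 2.789
vertex -2.629 -3.089 3.054
endloop
endfacet
facet normal 0.169 -0.721 0.672
outer loop
vertex -3.019 -3.026 3.22
vertex -2.629 -3.089 3.054
vertex -2.456 -2.017 4.161
endloop
endfacet
facet normal 0.168 -0.721 0.672
outer loop
vertex -2.456 -2.017 4.161
vertex -2.629 -3.089 3.054
vertex -2.066 -2.081 3.995
endloop
endfacet
facet normal 0.380 0.676 0.631
outer loop
vertex -2.456 -2.017 4.161
vertex -2.066 -2.081 3.995
vertex -2.348 -1.676 3.731
endloop
endfacet
facet normal -0.378 -0.677 -0.631
outer loop
vertex -2.629 -3.089 3.054
vertex -2.912 -2.684 2.789
vertex -2.405 -2.915 2.733
endloop
endfacet
facet normal 0.764 -0.614 0.200
outer loop
vertex -2.629 -3.089 3.054
vertex -2.405 -2.915 2.733
vertex -2.066 -2.081 3.995
endloop
endfacet
facet normal 0.763 -0.615 0.201
outer loop
vertex -2.066 -2.081 3.995
vertex -2.405 -2.915 2.733
vertex -1.841 -1.907 3.674
endloop
endfacet
facet normal 0.379 0.676 0.632
outer loop
vertex -2.066 -2.081 3.995
vertex -1.841 -1.907 3.674
vertex -2.348 -1.676 3.731
endloop
endfacet
facet normal -0.857 0.430 0.286
outer loop
vertex 1.844 2.2 0.784
vertex 1.857 2.799 -0.078
vertex 0.967 1.01 -0.056
endloop
endfacet
facet normal -0.012 -0.571 0.821
outer loop
vertex 1.703 0.641 -0.302
vertex 1.844 2.2 0.784
vertex 0.967 1.01 -0.056
endloop
endfacet
facet normal -0.856 0.430 0.286
outer loop
vertex 0.967 1.01 -0.056
vertex 1.857 2.799 -0.078
vertex 0.98 1.61 -0.918
endloop
endfacet
facet normal -0.516 -0.699 -0.495
outer loop
vertex 0.98 1.61 -0.918
vertex 1.703 0.641 -0.302
vertex 0.967 1.01 -0.056
endloop
endfacet
facet normal 0.516 0.700 0.494
outer loop
vertex 1.844 2.2 0.784
vertex 2.593 2.43 -0.324
vertex 1.857 2.799 -0.078
endloop
endfacet
facet normal -0.013 -0.571 0.821
outer loop
vertex 2.58 1.83 0.538
vertex 1.844 2.2 0.784
vertex 1.703 0.641 -0.302
endloop
endfacet
facet normal 0.517 0.699 0.494
outer loop
vertex 2.58 1.83 0.538
vertex 2.593 2.43 -0.324
vertex 1.844 2.2 0.784
endloop
endfacet
facet normal 0.012 0.571 -0.821
outer loop
vertex 1.857 2.799 -0.078
vertex 2.593 2.43 -0.324
vertex 0.98 1.61 -0.918
endloop
endfacet
facet normal -0.517 -0.699 -0.494
outer loop
vertex 1.716 1.24 -1.164
vertex 1.703 0.641 -0.302
vertex 0.98 1.61 -0.918
endloop
endfacet
facet normal 0.012 0.571 -0.821
outer loop
vertex 0.98 1.61 -0.918
vertex 2.593 2.43 -0.324
vertex 1.716 1.24 -1.164
endloop
endfacet
facet normal 0.856 -0.430 -0.286
outer loop
vertex 1.716 1.24 -1.164
vertex 2.58 1.83 0.538
vertex 1.703 0.641 -0.302
endloop
endfacet
facet normal 0.857 -0.429 -0.286
outer loop
vertex 2.593 2.43 -0.324
vertex 2.58 1.83 0.538
vertex 1.716 1.24 -1.164
endloop
endfacet

endsolid


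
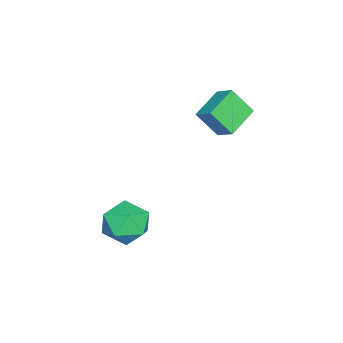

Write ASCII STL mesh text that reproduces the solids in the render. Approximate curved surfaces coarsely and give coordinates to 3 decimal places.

solid 
facet normal -0.804 0.261 0.535
outer loop
vertex 0.082 -3.461 -1.427
vertex 0.574 -3.708 -0.568
vertex 0.636 -2.759 -0.937
endloop
endfacet
facet normal -0.761 0.645 -0.064
outer loop
vertex 0.082 -3.461 -1.427
vertex 0.636 -2.759 -0.937
vertex 0.672 -2.818 -1.955
endloop
endfacet
facet normal -0.763 0.194 -0.617
outer loop
vertex 0.082 -3.461 -1.427
vertex 0.672 -2.818 -1.955
vertex 0.632 -3.803 -2.215
endloop
endfacet
facet normal -0.806 -0.471 -0.358
outer loop
vertex 0.082 -3.461 -1.427
vertex 0.632 -3.803 -2.215
vertex 0.572 -4.353 -1.358
endloop
endfacet
facet normal -0.831 -0.429 0.353
outer loop
vertex 0.082 -3.461 -1.427
vertex 0.572 -4.353 -1.358
vertex 0.574 -3.708 -0.568
endloop
endfacet
facet normal -0.136 0.989 -0.062
outer loop
vertex 0.672 -2.818 -1.955
vertex 0.636 -2.759 -0.937
vertex 1.528 -2.667 -1.422
endloop
endfacet
facet normal -0.204 0.366 0.908
outer loop
vertex 0.636 -2.759 -0.937
vertex 0.574 -3.708 -0.568
vertex 1.468 -3.217 -0.565
endloop
endfacet
facet normal -0.249 -0.750 0.613
outer loop
vertex 0.574 -3.708 -0.568
vertex 0.572 -4.353 -1.358
vertex 1.428 -4.202 -0.825
endloop
endfacet
facet normal -0.209 -0.816 -0.539
outer loop
vertex 0.572 -4.353 -1.358
vertex 0.632 -3.803 -2.215
vertex 1.464 -4.261 -1.843
endloop
endfacet
facet normal -0.138 0.258 -0.956
outer loop
vertex 0.632 -3.803 -2.215
vertex 0.672 -2.818 -1.955
vertex 1.526 -3.312 -2.212
endloop
endfacet
facet normal 0.806 0.471 0.358
outer loop
vertex 2.018 -3.559 -1.353
vertex 1.528 -2.667 -1.422
vertex 1.468 -3.217 -0.565
endloop
endfacet
facet normal 0.763 -0.194 0.617
outer loop
vertex 2.018 -3.559 -1.353
vertex 1.468 -3.217 -0.565
vertex 1.428 -4.202 -0.825
endloop
endfacet
facet normal 0.761 -0.645 0.064
outer loop
vertex 2.018 -3.559 -1.353
vertex 1.428 -4.202 -0.825
vertex 1.464 -4.261 -1.843
endloop
endfacet
facet normal 0.804 -0.261 -0.535
outer loop
vertex 2.018 -3.559 -1.353
vertex 1.464 -4.261 -1.843
vertex 1.526 -3.312 -2.212
endloop
endfacet
facet normal 0.831 0.429 -0.353
outer loop
vertex 2.018 -3.559 -1.353
vertex 1.526 -3.312 -2.212
vertex 1.528 -2.667 -1.422
endloop
endfacet
facet normal 0.209 0.816 0.539
outer loop
vertex 1.468 -3.217 -0.565
vertex 1.528 -2.667 -1.422
vertex 0.636 -2.759 -0.937
endloop
endfacet
facet normal 0.138 -0.258 0.956
outer loop
vertex 1.428 -4.202 -0.825
vertex 1.468 -3.217 -0.565
vertex 0.574 -3.708 -0.568
endloop
endfacet
facet normal 0.136 -0.989 0.062
outer loop
vertex 1.464 -4.261 -1.843
vertex 1.428 -4.202 -0.825
vertex 0.572 -4.353 -1.358
endloop
endfacet
facet normal 0.204 -0.366 -0.908
outer loop
vertex 1.526 -3.312 -2.212
vertex 1.464 -4.261 -1.843
vertex 0.632 -3.803 -2.215
endloop
endfacet
facet normal 0.249 0.750 -0.613
outer loop
vertex 1.528 -2.667 -1.422
vertex 1.526 -3.312 -2.212
vertex 0.672 -2.818 -1.955
endloop
endfacet
facet normal -0.911 0.271 0.310
outer loop
vertex -2.791 -0.806 3.794
vertex -2.896 0.001 2.78
vertex -3.158 -1.476 3.3
endloop
endfacet
facet normal 0.081 -0.620 0.781
outer loop
vertex -1.864 -1.861 2.86
vertex -2.791 -0.806 3.794
vertex -3.158 -1.476 3.3
endloop
endfacet
facet normal -0.911 0.271 0.310
outer loop
vertex -3.158 -1.476 3.3
vertex -2.896 0.001 2.78
vertex -3.263 -0.669 2.286
endloop
endfacet
facet normal -0.404 -0.736 -0.544
outer loop
vertex -3.263 -0.669 2.286
vertex -1.864 -1.861 2.86
vertex -3.158 -1.476 3.3
endloop
endfacet
facet normal 0.404 0.736 0.544
outer loop
vertex -2.791 -0.806 3.794
vertex -1.602 -0.384 2.34
vertex -2.896 0.001 2.78
endloop
endfacet
facet normal 0.081 -0.620 0.781
outer loop
vertex -1.497 -1.191 3.354
vertex -2.791 -0.806 3.794
vertex -1.864 -1.861 2.86
endloop
endfacet
facet normal 0.404 0.736 0.544
outer loop
vertex -1.497 -1.191 3.354
vertex -1.602 -0.384 2.34
vertex -2.791 -0.806 3.794
endloop
endfacet
facet normal -0.081 0.620 -0.781
outer loop
vertex -2.896 0.001 2.78
vertex -1.602 -0.384 2.34
vertex -3.263 -0.669 2.286
endloop
endfacet
facet normal -0.404 -0.736 -0.544
outer loop
vertex -1.969 -1.054 1.846
vertex -1.864 -1.861 2.86
vertex -3.263 -0.669 2.286
endloop
endfacet
facet normal -0.081 0.620 -0.781
outer loop
vertex -3.263 -0.669 2.286
vertex -1.602 -0.384 2.34
vertex -1.969 -1.054 1.846
endloop
endfacet
facet normal 0.911 -0.271 -0.310
outer loop
vertex -1.969 -1.054 1.846
vertex -1.497 -1.191 3.354
vertex -1.864 -1.861 2.86
endloop
endfacet
facet normal 0.911 -0.271 -0.310
outer loop
vertex -1.602 -0.384 2.34
vertex -1.497 -1.191 3.354
vertex -1.969 -1.054 1.846
endloop
endfacet

endsolid


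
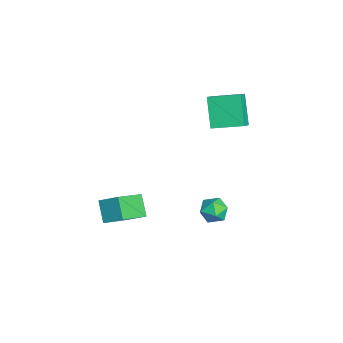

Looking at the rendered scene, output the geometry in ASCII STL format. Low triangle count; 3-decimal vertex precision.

solid 
facet normal -0.310 0.896 0.319
outer loop
vertex 3.195 2.957 -0.574
vertex 2.992 2.618 0.18
vertex 3.773 2.934 0.051
endloop
endfacet
facet normal 0.212 0.964 -0.161
outer loop
vertex 3.195 2.957 -0.574
vertex 3.773 2.934 0.051
vertex 4.003 2.75 -0.748
endloop
endfacet
facet normal 0.001 0.645 -0.764
outer loop
vertex 3.195 2.957 -0.574
vertex 4.003 2.75 -0.748
vertex 3.365 2.319 -1.113
endloop
endfacet
facet normal -0.652 0.380 -0.656
outer loop
vertex 3.195 2.957 -0.574
vertex 3.365 2.319 -1.113
vertex 2.741 2.238 -0.539
endloop
endfacet
facet normal -0.845 0.534 0.013
outer loop
vertex 3.195 2.957 -0.574
vertex 2.741 2.238 -0.539
vertex 2.992 2.618 0.18
endloop
endfacet
facet normal 0.785 0.614 0.085
outer loop
vertex 4.003 2.75 -0.748
vertex 3.773 2.934 0.051
vertex 4.299 2.282 -0.101
endloop
endfacet
facet normal -0.062 0.504 0.861
outer loop
vertex 3.773 2.934 0.051
vertex 2.992 2.618 0.18
vertex 3.675 2.201 0.473
endloop
endfacet
facet normal -0.927 -0.080 0.366
outer loop
vertex 2.992 2.618 0.18
vertex 2.741 2.238 -0.539
vertex 3.037 1.77 0.108
endloop
endfacet
facet normal -0.616 -0.330 -0.716
outer loop
vertex 2.741 2.238 -0.539
vertex 3.365 2.319 -1.113
vertex 3.267 1.586 -0.691
endloop
endfacet
facet normal 0.443 0.099 -0.891
outer loop
vertex 3.365 2.319 -1.113
vertex 4.003 2.75 -0.748
vertex 4.048 1.902 -0.82
endloop
endfacet
facet normal 0.652 -0.380 0.656
outer loop
vertex 3.845 1.563 -0.066
vertex 4.299 2.282 -0.101
vertex 3.675 2.201 0.473
endloop
endfacet
facet normal -0.001 -0.645 0.764
outer loop
vertex 3.845 1.563 -0.066
vertex 3.675 2.201 0.473
vertex 3.037 1.77 0.108
endloop
endfacet
facet normal -0.212 -0.964 0.161
outer loop
vertex 3.845 1.563 -0.066
vertex 3.037 1.77 0.108
vertex 3.267 1.586 -0.691
endloop
endfacet
facet normal 0.310 -0.896 -0.319
outer loop
vertex 3.845 1.563 -0.066
vertex 3.267 1.586 -0.691
vertex 4.048 1.902 -0.82
endloop
endfacet
facet normal 0.845 -0.534 -0.013
outer loop
vertex 3.845 1.563 -0.066
vertex 4.048 1.902 -0.82
vertex 4.299 2.282 -0.101
endloop
endfacet
facet normal 0.616 0.330 0.716
outer loop
vertex 3.675 2.201 0.473
vertex 4.299 2.282 -0.101
vertex 3.773 2.934 0.051
endloop
endfacet
facet normal -0.443 -0.099 0.891
outer loop
vertex 3.037 1.77 0.108
vertex 3.675 2.201 0.473
vertex 2.992 2.618 0.18
endloop
endfacet
facet normal -0.785 -0.614 -0.085
outer loop
vertex 3.267 1.586 -0.691
vertex 3.037 1.77 0.108
vertex 2.741 2.238 -0.539
endloop
endfacet
facet normal 0.062 -0.504 -0.861
outer loop
vertex 4.048 1.902 -0.82
vertex 3.267 1.586 -0.691
vertex 3.365 2.319 -1.113
endloop
endfacet
facet normal 0.927 0.080 -0.366
outer loop
vertex 4.299 2.282 -0.101
vertex 4.048 1.902 -0.82
vertex 4.003 2.75 -0.748
endloop
endfacet
facet normal -0.585 0.676 -0.449
outer loop
vertex 0.128 -2.204 -1.994
vertex 0.699 -1.224 -1.263
vertex 1.105 -2.025 -2.996
endloop
endfacet
facet normal -0.423 -0.726 -0.542
outer loop
vertex 2.221 -3.316 -2.137
vertex 0.128 -2.204 -1.994
vertex 1.105 -2.025 -2.996
endloop
endfacet
facet normal -0.584 0.676 -0.449
outer loop
vertex 1.105 -2.025 -2.996
vertex 0.699 -1.224 -1.263
vertex 1.676 -1.045 -2.264
endloop
endfacet
facet normal 0.693 0.127 -0.710
outer loop
vertex 1.676 -1.045 -2.264
vertex 2.221 -3.316 -2.137
vertex 1.105 -2.025 -2.996
endloop
endfacet
facet normal -0.693 -0.126 0.710
outer loop
vertex 0.128 -2.204 -1.994
vertex 1.815 -2.515 -0.404
vertex 0.699 -1.224 -1.263
endloop
endfacet
facet normal -0.423 -0.726 -0.542
outer loop
vertex 1.244 -3.495 -1.136
vertex 0.128 -2.204 -1.994
vertex 2.221 -3.316 -2.137
endloop
endfacet
facet normal -0.693 -0.127 0.710
outer loop
vertex 1.244 -3.495 -1.136
vertex 1.815 -2.515 -0.404
vertex 0.128 -2.204 -1.994
endloop
endfacet
facet normal 0.423 0.726 0.542
outer loop
vertex 0.699 -1.224 -1.263
vertex 1.815 -2.515 -0.404
vertex 1.676 -1.045 -2.264
endloop
endfacet
facet normal 0.692 0.126 -0.710
outer loop
vertex 2.792 -2.336 -1.406
vertex 2.221 -3.316 -2.137
vertex 1.676 -1.045 -2.264
endloop
endfacet
facet normal 0.423 0.726 0.542
outer loop
vertex 1.676 -1.045 -2.264
vertex 1.815 -2.515 -0.404
vertex 2.792 -2.336 -1.406
endloop
endfacet
facet normal 0.584 -0.676 0.449
outer loop
vertex 2.792 -2.336 -1.406
vertex 1.244 -3.495 -1.136
vertex 2.221 -3.316 -2.137
endloop
endfacet
facet normal 0.584 -0.676 0.449
outer loop
vertex 1.815 -2.515 -0.404
vertex 1.244 -3.495 -1.136
vertex 2.792 -2.336 -1.406
endloop
endfacet
facet normal -0.614 -0.042 0.788
outer loop
vertex -3.575 2.613 2.959
vertex -3.208 4.386 3.339
vertex -4.484 2.949 2.269
endloop
endfacet
facet normal -0.198 -0.958 -0.205
outer loop
vertex -3.232 3.034 0.661
vertex -3.575 2.613 2.959
vertex -4.484 2.949 2.269
endloop
endfacet
facet normal -0.614 -0.042 0.788
outer loop
vertex -4.484 2.949 2.269
vertex -3.208 4.386 3.339
vertex -4.117 4.722 2.649
endloop
endfacet
facet normal -0.764 0.282 -0.580
outer loop
vertex -4.117 4.722 2.649
vertex -3.232 3.034 0.661
vertex -4.484 2.949 2.269
endloop
endfacet
facet normal 0.764 -0.282 0.580
outer loop
vertex -3.575 2.613 2.959
vertex -1.956 4.471 1.731
vertex -3.208 4.386 3.339
endloop
endfacet
facet normal -0.198 -0.958 -0.205
outer loop
vertex -2.323 2.698 1.351
vertex -3.575 2.613 2.959
vertex -3.232 3.034 0.661
endloop
endfacet
facet normal 0.764 -0.282 0.580
outer loop
vertex -2.323 2.698 1.351
vertex -1.956 4.471 1.731
vertex -3.575 2.613 2.959
endloop
endfacet
facet normal 0.198 0.958 0.205
outer loop
vertex -3.208 4.386 3.339
vertex -1.956 4.471 1.731
vertex -4.117 4.722 2.649
endloop
endfacet
facet normal -0.764 0.282 -0.580
outer loop
vertex -2.865 4.807 1.041
vertex -3.232 3.034 0.661
vertex -4.117 4.722 2.649
endloop
endfacet
facet normal 0.198 0.958 0.205
outer loop
vertex -4.117 4.722 2.649
vertex -1.956 4.471 1.731
vertex -2.865 4.807 1.041
endloop
endfacet
facet normal 0.614 0.042 -0.788
outer loop
vertex -2.865 4.807 1.041
vertex -2.323 2.698 1.351
vertex -3.232 3.034 0.661
endloop
endfacet
facet normal 0.614 0.042 -0.788
outer loop
vertex -1.956 4.471 1.731
vertex -2.323 2.698 1.351
vertex -2.865 4.807 1.041
endloop
endfacet

endsolid


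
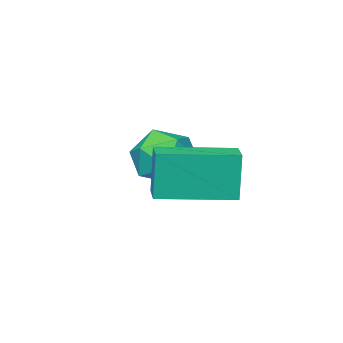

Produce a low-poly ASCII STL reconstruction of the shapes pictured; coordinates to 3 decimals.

solid 
facet normal -0.558 -0.827 -0.074
outer loop
vertex -2.221 -2.255 0.284
vertex -3.922 -1.098 0.179
vertex -2.101 -2.208 -1.14
endloop
endfacet
facet normal 0.826 -0.562 0.051
outer loop
vertex -1.638 -1.522 -1.079
vertex -2.221 -2.255 0.284
vertex -2.101 -2.208 -1.14
endloop
endfacet
facet normal -0.558 -0.827 -0.074
outer loop
vertex -2.101 -2.208 -1.14
vertex -3.922 -1.098 0.179
vertex -3.802 -1.051 -1.245
endloop
endfacet
facet normal 0.083 0.032 -0.996
outer loop
vertex -3.802 -1.051 -1.245
vertex -1.638 -1.522 -1.079
vertex -2.101 -2.208 -1.14
endloop
endfacet
facet normal -0.083 -0.032 0.996
outer loop
vertex -2.221 -2.255 0.284
vertex -3.459 -0.412 0.24
vertex -3.922 -1.098 0.179
endloop
endfacet
facet normal 0.826 -0.562 0.051
outer loop
vertex -1.758 -1.569 0.345
vertex -2.221 -2.255 0.284
vertex -1.638 -1.522 -1.079
endloop
endfacet
facet normal -0.083 -0.032 0.996
outer loop
vertex -1.758 -1.569 0.345
vertex -3.459 -0.412 0.24
vertex -2.221 -2.255 0.284
endloop
endfacet
facet normal -0.826 0.562 -0.051
outer loop
vertex -3.922 -1.098 0.179
vertex -3.459 -0.412 0.24
vertex -3.802 -1.051 -1.245
endloop
endfacet
facet normal 0.083 0.032 -0.996
outer loop
vertex -3.339 -0.365 -1.184
vertex -1.638 -1.522 -1.079
vertex -3.802 -1.051 -1.245
endloop
endfacet
facet normal -0.826 0.562 -0.051
outer loop
vertex -3.802 -1.051 -1.245
vertex -3.459 -0.412 0.24
vertex -3.339 -0.365 -1.184
endloop
endfacet
facet normal 0.558 0.827 0.074
outer loop
vertex -3.339 -0.365 -1.184
vertex -1.758 -1.569 0.345
vertex -1.638 -1.522 -1.079
endloop
endfacet
facet normal 0.558 0.827 0.074
outer loop
vertex -3.459 -0.412 0.24
vertex -1.758 -1.569 0.345
vertex -3.339 -0.365 -1.184
endloop
endfacet
facet normal -0.564 -0.537 0.627
outer loop
vertex -4.483 -3.659 -0.3
vertex -4.182 -4.482 -0.734
vertex -3.684 -4.119 0.025
endloop
endfacet
facet normal -0.343 0.066 0.937
outer loop
vertex -4.483 -3.659 -0.3
vertex -3.684 -4.119 0.025
vertex -3.692 -3.144 -0.047
endloop
endfacet
facet normal -0.573 0.614 0.543
outer loop
vertex -4.483 -3.659 -0.3
vertex -3.692 -3.144 -0.047
vertex -4.195 -2.904 -0.85
endloop
endfacet
facet normal -0.937 0.350 -0.011
outer loop
vertex -4.483 -3.659 -0.3
vertex -4.195 -2.904 -0.85
vertex -4.499 -3.732 -1.275
endloop
endfacet
facet normal -0.931 -0.363 0.042
outer loop
vertex -4.483 -3.659 -0.3
vertex -4.499 -3.732 -1.275
vertex -4.182 -4.482 -0.734
endloop
endfacet
facet normal 0.371 0.071 0.926
outer loop
vertex -3.692 -3.144 -0.047
vertex -3.684 -4.119 0.025
vertex -2.901 -3.648 -0.325
endloop
endfacet
facet normal 0.013 -0.905 0.425
outer loop
vertex -3.684 -4.119 0.025
vertex -4.182 -4.482 -0.734
vertex -3.205 -4.476 -0.75
endloop
endfacet
facet normal -0.581 -0.623 -0.523
outer loop
vertex -4.182 -4.482 -0.734
vertex -4.499 -3.732 -1.275
vertex -3.708 -4.236 -1.553
endloop
endfacet
facet normal -0.591 0.529 -0.609
outer loop
vertex -4.499 -3.732 -1.275
vertex -4.195 -2.904 -0.85
vertex -3.716 -3.261 -1.625
endloop
endfacet
facet normal -0.001 0.958 0.287
outer loop
vertex -4.195 -2.904 -0.85
vertex -3.692 -3.144 -0.047
vertex -3.218 -2.898 -0.866
endloop
endfacet
facet normal 0.937 -0.350 0.011
outer loop
vertex -2.917 -3.721 -1.3
vertex -2.901 -3.648 -0.325
vertex -3.205 -4.476 -0.75
endloop
endfacet
facet normal 0.573 -0.614 -0.543
outer loop
vertex -2.917 -3.721 -1.3
vertex -3.205 -4.476 -0.75
vertex -3.708 -4.236 -1.553
endloop
endfacet
facet normal 0.343 -0.066 -0.937
outer loop
vertex -2.917 -3.721 -1.3
vertex -3.708 -4.236 -1.553
vertex -3.716 -3.261 -1.625
endloop
endfacet
facet normal 0.564 0.537 -0.627
outer loop
vertex -2.917 -3.721 -1.3
vertex -3.716 -3.261 -1.625
vertex -3.218 -2.898 -0.866
endloop
endfacet
facet normal 0.931 0.363 -0.042
outer loop
vertex -2.917 -3.721 -1.3
vertex -3.218 -2.898 -0.866
vertex -2.901 -3.648 -0.325
endloop
endfacet
facet normal 0.591 -0.529 0.609
outer loop
vertex -3.205 -4.476 -0.75
vertex -2.901 -3.648 -0.325
vertex -3.684 -4.119 0.025
endloop
endfacet
facet normal 0.001 -0.958 -0.287
outer loop
vertex -3.708 -4.236 -1.553
vertex -3.205 -4.476 -0.75
vertex -4.182 -4.482 -0.734
endloop
endfacet
facet normal -0.371 -0.071 -0.926
outer loop
vertex -3.716 -3.261 -1.625
vertex -3.708 -4.236 -1.553
vertex -4.499 -3.732 -1.275
endloop
endfacet
facet normal -0.013 0.905 -0.425
outer loop
vertex -3.218 -2.898 -0.866
vertex -3.716 -3.261 -1.625
vertex -4.195 -2.904 -0.85
endloop
endfacet
facet normal 0.581 0.623 0.523
outer loop
vertex -2.901 -3.648 -0.325
vertex -3.218 -2.898 -0.866
vertex -3.692 -3.144 -0.047
endloop
endfacet

endsolid


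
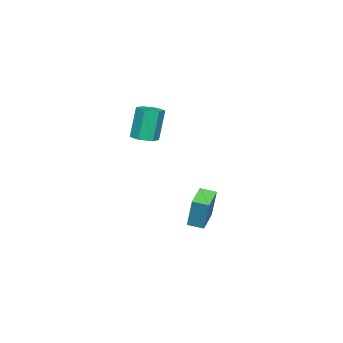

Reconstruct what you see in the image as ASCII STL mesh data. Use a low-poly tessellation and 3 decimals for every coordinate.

solid 
facet normal -0.954 -0.198 0.224
outer loop
vertex 0.512 2.068 -2.431
vertex 0.272 3.009 -2.62
vertex 0.135 1.559 -4.486
endloop
endfacet
facet normal 0.243 -0.951 0.191
outer loop
vertex 1.728 1.891 -4.86
vertex 0.512 2.068 -2.431
vertex 0.135 1.559 -4.486
endloop
endfacet
facet normal -0.954 -0.198 0.224
outer loop
vertex 0.135 1.559 -4.486
vertex 0.272 3.009 -2.62
vertex -0.105 2.501 -4.675
endloop
endfacet
facet normal -0.175 -0.236 -0.956
outer loop
vertex -0.105 2.501 -4.675
vertex 1.728 1.891 -4.86
vertex 0.135 1.559 -4.486
endloop
endfacet
facet normal 0.175 0.237 0.956
outer loop
vertex 0.512 2.068 -2.431
vertex 1.865 3.341 -2.994
vertex 0.272 3.009 -2.62
endloop
endfacet
facet normal 0.242 -0.951 0.191
outer loop
vertex 2.105 2.399 -2.805
vertex 0.512 2.068 -2.431
vertex 1.728 1.891 -4.86
endloop
endfacet
facet normal 0.175 0.236 0.956
outer loop
vertex 2.105 2.399 -2.805
vertex 1.865 3.341 -2.994
vertex 0.512 2.068 -2.431
endloop
endfacet
facet normal -0.243 0.951 -0.191
outer loop
vertex 0.272 3.009 -2.62
vertex 1.865 3.341 -2.994
vertex -0.105 2.501 -4.675
endloop
endfacet
facet normal -0.175 -0.237 -0.956
outer loop
vertex 1.488 2.832 -5.049
vertex 1.728 1.891 -4.86
vertex -0.105 2.501 -4.675
endloop
endfacet
facet normal -0.242 0.951 -0.191
outer loop
vertex -0.105 2.501 -4.675
vertex 1.865 3.341 -2.994
vertex 1.488 2.832 -5.049
endloop
endfacet
facet normal 0.954 0.198 -0.224
outer loop
vertex 1.488 2.832 -5.049
vertex 2.105 2.399 -2.805
vertex 1.728 1.891 -4.86
endloop
endfacet
facet normal 0.954 0.198 -0.224
outer loop
vertex 1.865 3.341 -2.994
vertex 2.105 2.399 -2.805
vertex 1.488 2.832 -5.049
endloop
endfacet
facet normal 0.226 -0.063 -0.972
outer loop
vertex 3.586 -0.687 2.139
vertex 3.153 -0.018 1.995
vertex 3.941 0.041 2.174
endloop
endfacet
facet normal 0.870 -0.435 0.231
outer loop
vertex 3.586 -0.687 2.139
vertex 3.941 0.041 2.174
vertex 3.1 -0.551 4.229
endloop
endfacet
facet normal 0.870 -0.436 0.230
outer loop
vertex 3.1 -0.551 4.229
vertex 3.941 0.041 2.174
vertex 3.455 0.176 4.264
endloop
endfacet
facet normal -0.225 0.063 0.972
outer loop
vertex 3.1 -0.551 4.229
vertex 3.455 0.176 4.264
vertex 2.667 0.118 4.085
endloop
endfacet
facet normal 0.226 -0.063 -0.972
outer loop
vertex 3.941 0.041 2.174
vertex 3.153 -0.018 1.995
vertex 3.507 0.71 2.03
endloop
endfacet
facet normal 0.814 0.561 0.153
outer loop
vertex 3.941 0.041 2.174
vertex 3.507 0.71 2.03
vertex 3.455 0.176 4.264
endloop
endfacet
facet normal 0.814 0.561 0.153
outer loop
vertex 3.455 0.176 4.264
vertex 3.507 0.71 2.03
vertex 3.021 0.845 4.12
endloop
endfacet
facet normal -0.225 0.063 0.972
outer loop
vertex 3.455 0.176 4.264
vertex 3.021 0.845 4.12
vertex 2.667 0.118 4.085
endloop
endfacet
facet normal 0.226 -0.063 -0.972
outer loop
vertex 3.507 0.71 2.03
vertex 3.153 -0.018 1.995
vertex 2.72 0.651 1.851
endloop
endfacet
facet normal -0.057 0.995 -0.078
outer loop
vertex 3.507 0.71 2.03
vertex 2.72 0.651 1.851
vertex 3.021 0.845 4.12
endloop
endfacet
facet normal -0.056 0.995 -0.078
outer loop
vertex 3.021 0.845 4.12
vertex 2.72 0.651 1.851
vertex 2.234 0.787 3.941
endloop
endfacet
facet normal -0.226 0.063 0.972
outer loop
vertex 3.021 0.845 4.12
vertex 2.234 0.787 3.941
vertex 2.667 0.118 4.085
endloop
endfacet
facet normal 0.225 -0.063 -0.972
outer loop
vertex 2.72 0.651 1.851
vertex 3.153 -0.018 1.995
vertex 2.365 -0.076 1.816
endloop
endfacet
facet normal -0.870 0.436 -0.231
outer loop
vertex 2.72 0.651 1.851
vertex 2.365 -0.076 1.816
vertex 2.234 0.787 3.941
endloop
endfacet
facet normal -0.870 0.435 -0.230
outer loop
vertex 2.234 0.787 3.941
vertex 2.365 -0.076 1.816
vertex 1.879 0.059 3.906
endloop
endfacet
facet normal -0.226 0.063 0.972
outer loop
vertex 2.234 0.787 3.941
vertex 1.879 0.059 3.906
vertex 2.667 0.118 4.085
endloop
endfacet
facet normal 0.225 -0.063 -0.972
outer loop
vertex 2.365 -0.076 1.816
vertex 3.153 -0.018 1.995
vertex 2.799 -0.745 1.96
endloop
endfacet
facet normal -0.814 -0.561 -0.153
outer loop
vertex 2.365 -0.076 1.816
vertex 2.799 -0.745 1.96
vertex 1.879 0.059 3.906
endloop
endfacet
facet normal -0.814 -0.561 -0.153
outer loop
vertex 1.879 0.059 3.906
vertex 2.799 -0.745 1.96
vertex 2.313 -0.61 4.05
endloop
endfacet
facet normal -0.226 0.063 0.972
outer loop
vertex 1.879 0.059 3.906
vertex 2.313 -0.61 4.05
vertex 2.667 0.118 4.085
endloop
endfacet
facet normal 0.226 -0.063 -0.972
outer loop
vertex 2.799 -0.745 1.96
vertex 3.153 -0.018 1.995
vertex 3.586 -0.687 2.139
endloop
endfacet
facet normal 0.056 -0.995 0.077
outer loop
vertex 2.799 -0.745 1.96
vertex 3.586 -0.687 2.139
vertex 2.313 -0.61 4.05
endloop
endfacet
facet normal 0.057 -0.995 0.078
outer loop
vertex 2.313 -0.61 4.05
vertex 3.586 -0.687 2.139
vertex 3.1 -0.551 4.229
endloop
endfacet
facet normal -0.226 0.063 0.972
outer loop
vertex 2.313 -0.61 4.05
vertex 3.1 -0.551 4.229
vertex 2.667 0.118 4.085
endloop
endfacet

endsolid


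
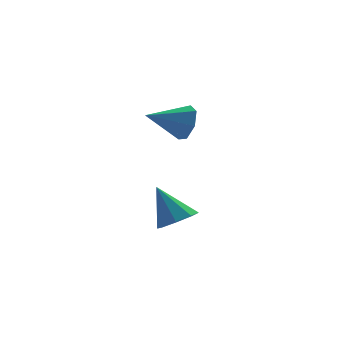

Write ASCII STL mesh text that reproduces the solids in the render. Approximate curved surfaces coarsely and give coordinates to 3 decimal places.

solid 
facet normal 0.926 0.186 -0.328
outer loop
vertex 0.143 2.329 1.575
vertex -0.181 2.695 0.867
vertex 0.012 3.062 1.621
endloop
endfacet
facet normal -0.089 -0.078 0.993
outer loop
vertex 0.143 2.329 1.575
vertex 0.012 3.062 1.621
vertex -1.719 2.385 1.413
endloop
endfacet
facet normal 0.926 0.187 -0.328
outer loop
vertex 0.012 3.062 1.621
vertex -0.181 2.695 0.867
vertex -0.265 3.519 1.099
endloop
endfacet
facet normal -0.328 0.618 0.715
outer loop
vertex 0.012 3.062 1.621
vertex -0.265 3.519 1.099
vertex -1.719 2.385 1.413
endloop
endfacet
facet normal 0.926 0.187 -0.329
outer loop
vertex -0.265 3.519 1.099
vertex -0.181 2.695 0.867
vertex -0.479 3.355 0.403
endloop
endfacet
facet normal -0.615 0.789 0.003
outer loop
vertex -0.265 3.519 1.099
vertex -0.479 3.355 0.403
vertex -1.719 2.385 1.413
endloop
endfacet
facet normal 0.926 0.186 -0.329
outer loop
vertex -0.479 3.355 0.403
vertex -0.181 2.695 0.867
vertex -0.469 2.694 0.057
endloop
endfacet
facet normal -0.734 0.306 -0.607
outer loop
vertex -0.479 3.355 0.403
vertex -0.469 2.694 0.057
vertex -1.719 2.385 1.413
endloop
endfacet
facet normal 0.926 0.187 -0.329
outer loop
vertex -0.469 2.694 0.057
vertex -0.181 2.695 0.867
vertex -0.242 2.034 0.321
endloop
endfacet
facet normal -0.595 -0.466 -0.655
outer loop
vertex -0.469 2.694 0.057
vertex -0.242 2.034 0.321
vertex -1.719 2.385 1.413
endloop
endfacet
facet normal 0.926 0.186 -0.328
outer loop
vertex -0.242 2.034 0.321
vertex -0.181 2.695 0.867
vertex 0.03 1.871 0.996
endloop
endfacet
facet normal -0.304 -0.947 -0.106
outer loop
vertex -0.242 2.034 0.321
vertex 0.03 1.871 0.996
vertex -1.719 2.385 1.413
endloop
endfacet
facet normal 0.926 0.186 -0.328
outer loop
vertex 0.03 1.871 0.996
vertex -0.181 2.695 0.867
vertex 0.143 2.329 1.575
endloop
endfacet
facet normal -0.078 -0.774 0.628
outer loop
vertex 0.03 1.871 0.996
vertex 0.143 2.329 1.575
vertex -1.719 2.385 1.413
endloop
endfacet
facet normal 0.412 -0.350 -0.841
outer loop
vertex -0.547 -2.222 -1.798
vertex -0.956 -1.682 -2.223
vertex -0.24 -1.697 -1.866
endloop
endfacet
facet normal 0.529 -0.203 0.824
outer loop
vertex -0.547 -2.222 -1.798
vertex -0.24 -1.697 -1.866
vertex -1.644 -1.098 -0.817
endloop
endfacet
facet normal 0.412 -0.349 -0.841
outer loop
vertex -0.24 -1.697 -1.866
vertex -0.956 -1.682 -2.223
vertex -0.353 -1.163 -2.143
endloop
endfacet
facet normal 0.649 0.454 0.610
outer loop
vertex -0.24 -1.697 -1.866
vertex -0.353 -1.163 -2.143
vertex -1.644 -1.098 -0.817
endloop
endfacet
facet normal 0.413 -0.350 -0.841
outer loop
vertex -0.353 -1.163 -2.143
vertex -0.956 -1.682 -2.223
vertex -0.818 -0.933 -2.467
endloop
endfacet
facet normal 0.292 0.926 0.239
outer loop
vertex -0.353 -1.163 -2.143
vertex -0.818 -0.933 -2.467
vertex -1.644 -1.098 -0.817
endloop
endfacet
facet normal 0.410 -0.350 -0.842
outer loop
vertex -0.818 -0.933 -2.467
vertex -0.956 -1.682 -2.223
vertex -1.365 -1.141 -2.647
endloop
endfacet
facet normal -0.333 0.940 -0.073
outer loop
vertex -0.818 -0.933 -2.467
vertex -1.365 -1.141 -2.647
vertex -1.644 -1.098 -0.817
endloop
endfacet
facet normal 0.411 -0.349 -0.842
outer loop
vertex -1.365 -1.141 -2.647
vertex -0.956 -1.682 -2.223
vertex -1.672 -1.667 -2.579
endloop
endfacet
facet normal -0.863 0.485 -0.143
outer loop
vertex -1.365 -1.141 -2.647
vertex -1.672 -1.667 -2.579
vertex -1.644 -1.098 -0.817
endloop
endfacet
facet normal 0.411 -0.350 -0.842
outer loop
vertex -1.672 -1.667 -2.579
vertex -0.956 -1.682 -2.223
vertex -1.559 -2.201 -2.302
endloop
endfacet
facet normal -0.983 -0.171 0.071
outer loop
vertex -1.672 -1.667 -2.579
vertex -1.559 -2.201 -2.302
vertex -1.644 -1.098 -0.817
endloop
endfacet
facet normal 0.412 -0.350 -0.841
outer loop
vertex -1.559 -2.201 -2.302
vertex -0.956 -1.682 -2.223
vertex -1.093 -2.431 -1.978
endloop
endfacet
facet normal -0.625 -0.643 0.442
outer loop
vertex -1.559 -2.201 -2.302
vertex -1.093 -2.431 -1.978
vertex -1.644 -1.098 -0.817
endloop
endfacet
facet normal 0.412 -0.350 -0.841
outer loop
vertex -1.093 -2.431 -1.978
vertex -0.956 -1.682 -2.223
vertex -0.547 -2.222 -1.798
endloop
endfacet
facet normal 0.002 -0.656 0.755
outer loop
vertex -1.093 -2.431 -1.978
vertex -0.547 -2.222 -1.798
vertex -1.644 -1.098 -0.817
endloop
endfacet

endsolid
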